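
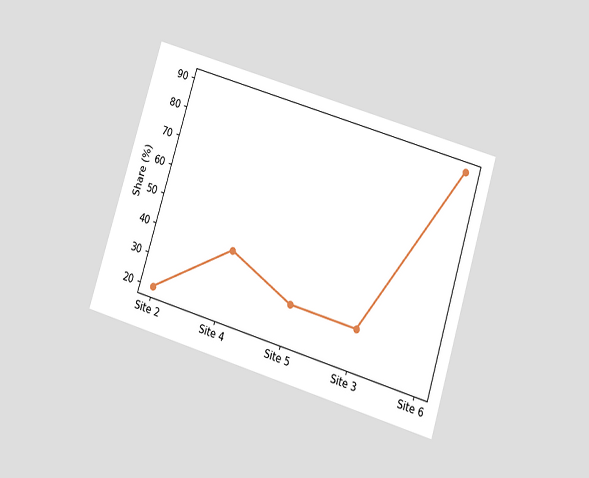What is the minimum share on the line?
The chart is tilted about 17° clockwise and viewed slightly from below. The lowest point is at Site 2, and reading across to the y-axis gives 20%.

20%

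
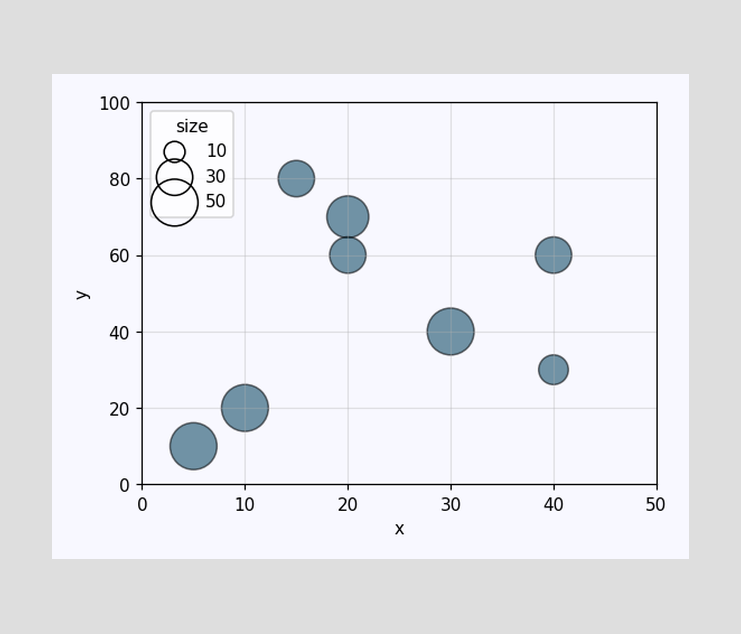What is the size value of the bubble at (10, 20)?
50

Matching the bubble at (10, 20) against the size legend gives 50.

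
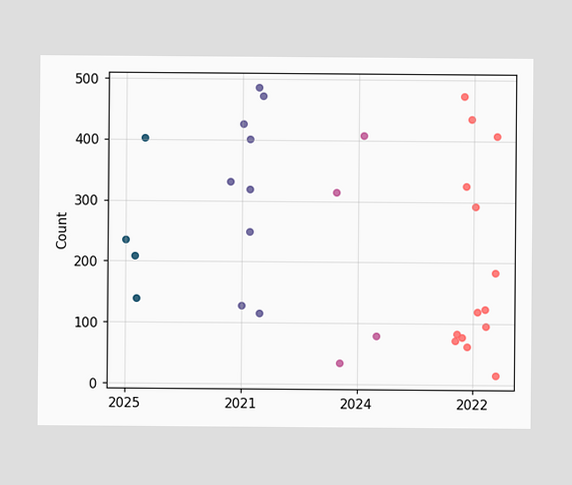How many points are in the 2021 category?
9

Counting the markers in the 2021 column gives 9.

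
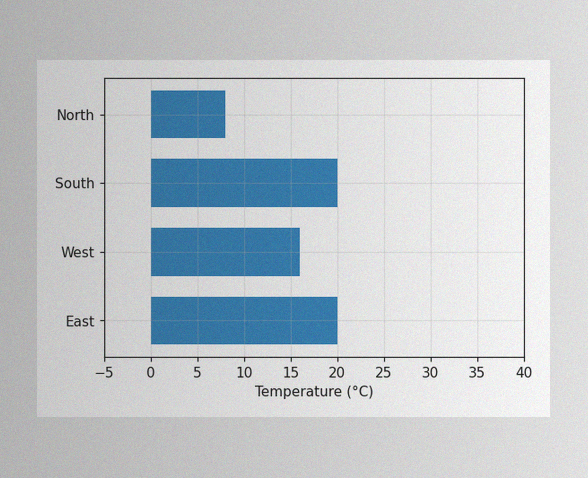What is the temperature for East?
The image has some photo noise and uneven lighting. Reading along the chart's x-axis, the East bar reaches 20°C.

20°C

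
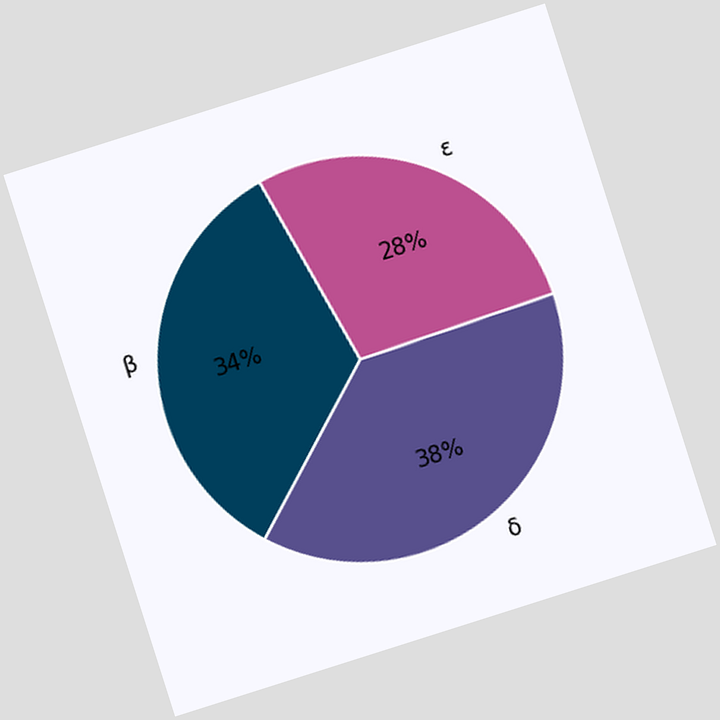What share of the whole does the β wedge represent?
34%

The chart is tilted about 18° counter-clockwise. The β slice takes up 34% of the pie.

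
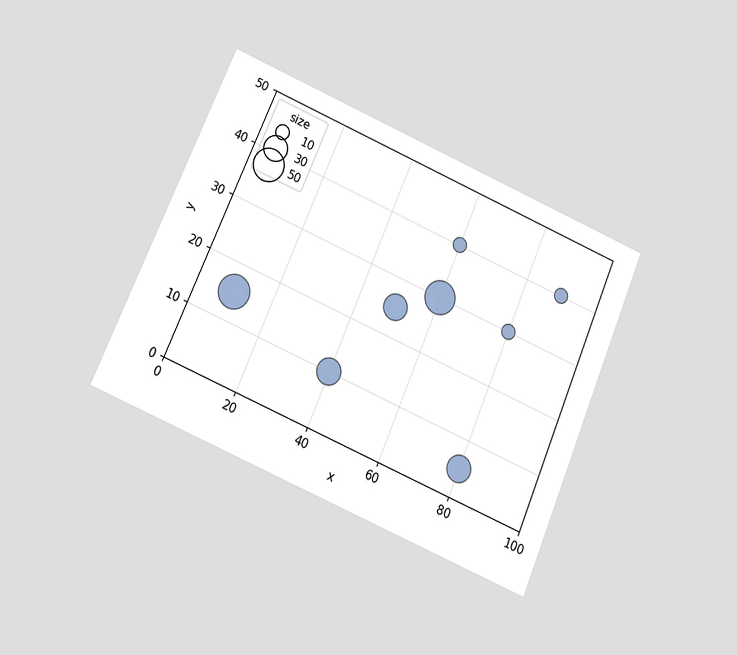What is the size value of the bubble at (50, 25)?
30

The chart is tilted about 23° clockwise and viewed at a slight angle. Matching the bubble at (50, 25) against the size legend gives 30.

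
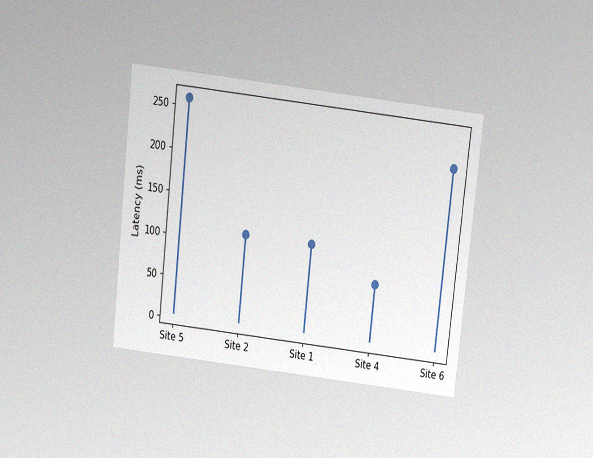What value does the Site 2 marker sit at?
The chart is tilted about 6° clockwise and viewed slightly from above, with some photo noise. The Site 2 marker sits at 111ms.

111ms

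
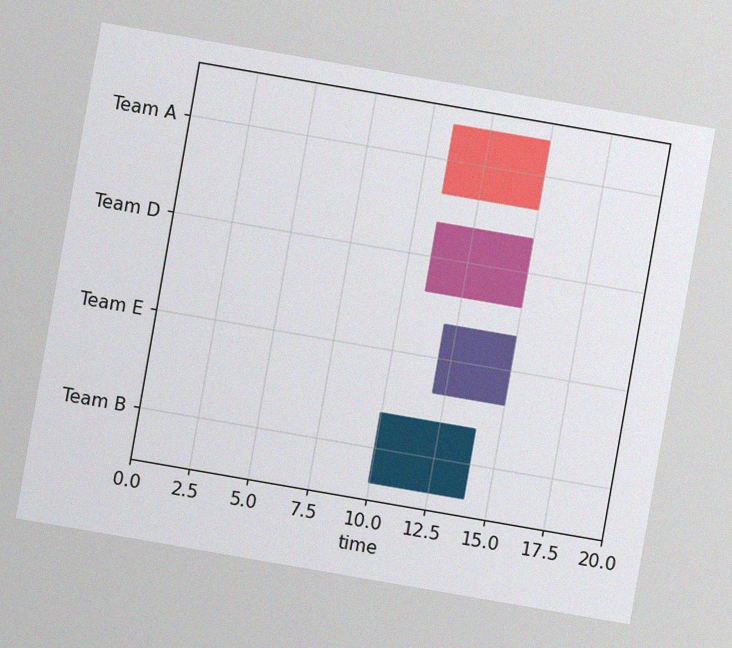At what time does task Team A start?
The chart is tilted about 10° clockwise, with some photo noise. The Team A bar begins at t=11.

11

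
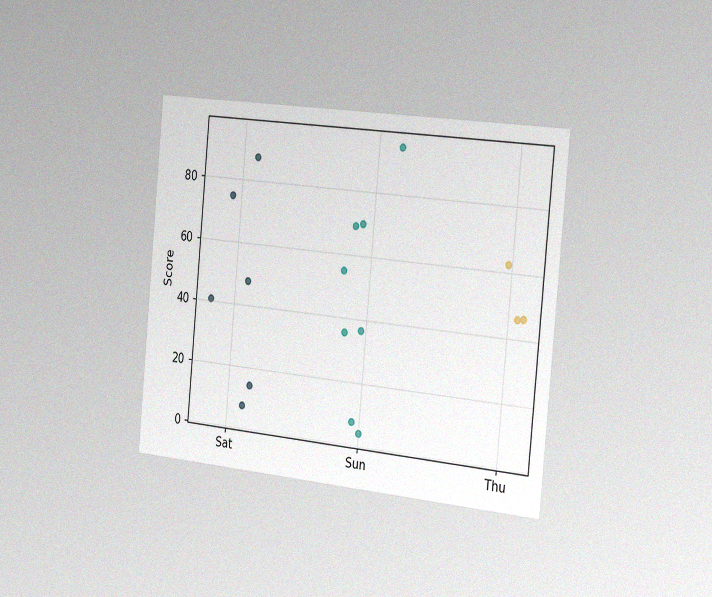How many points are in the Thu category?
The chart is tilted about 5° clockwise and viewed slightly from the right, with some photo noise. Counting the markers in the Thu column gives 3.

3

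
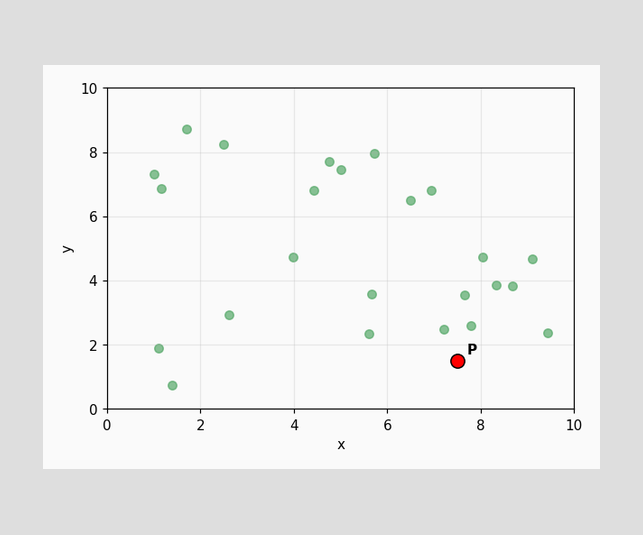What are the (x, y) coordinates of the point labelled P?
(7.5, 1.5)

Following the gridlines from P to each axis, P sits at (7.5, 1.5).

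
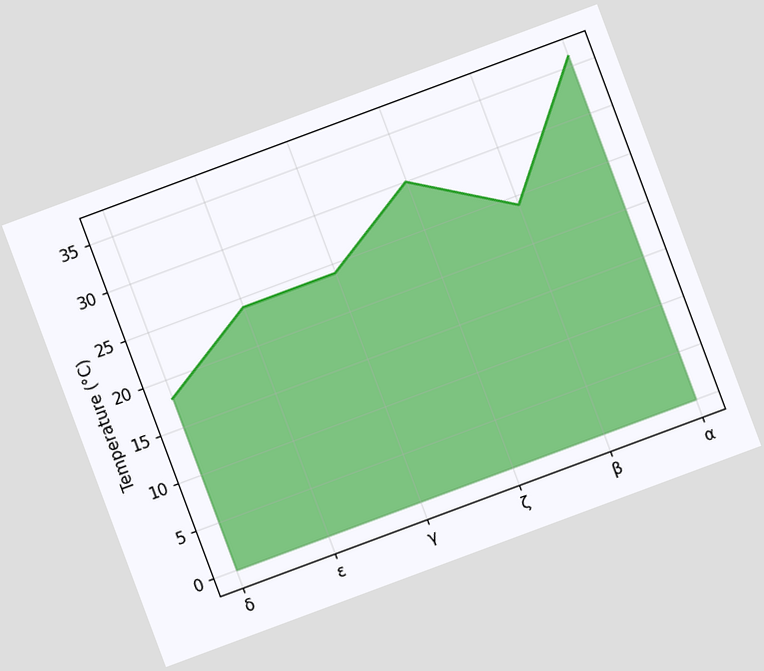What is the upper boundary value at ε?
The chart is tilted about 20° counter-clockwise. At ε the upper boundary is at 24°C.

24°C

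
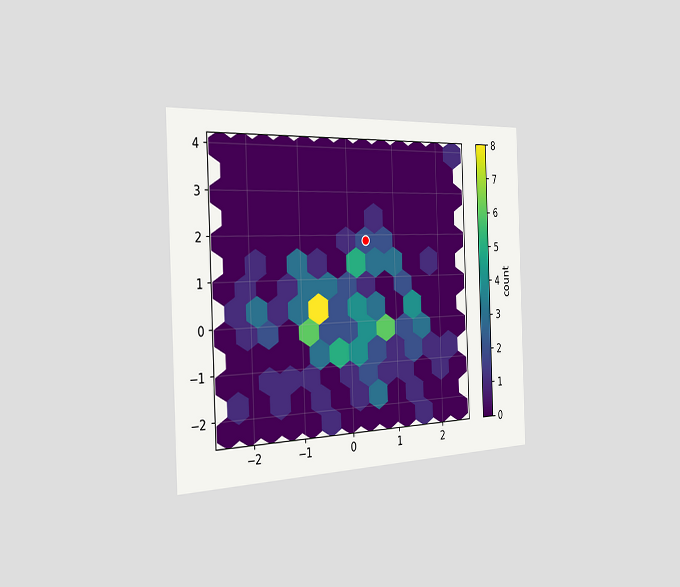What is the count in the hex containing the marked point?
The chart is tilted about 2° counter-clockwise and viewed slightly from the left. The marked hex reads 2 on the colorbar.

2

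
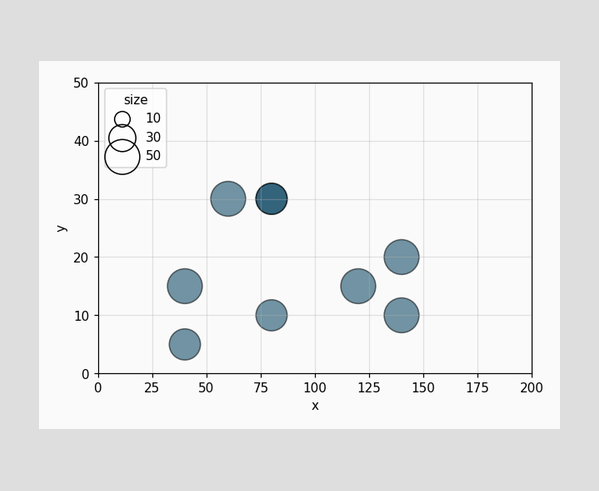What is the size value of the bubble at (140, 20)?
50

Matching the bubble at (140, 20) against the size legend gives 50.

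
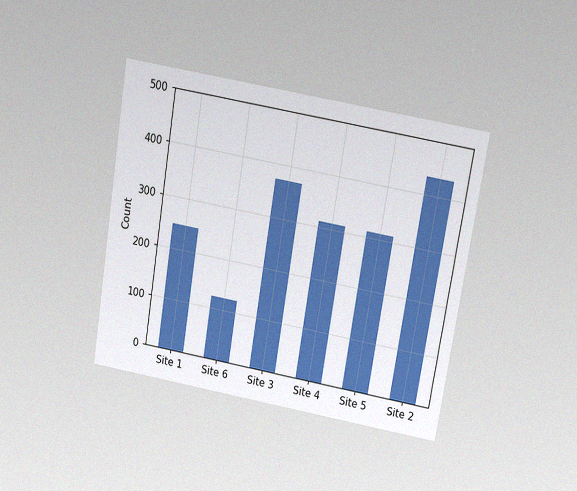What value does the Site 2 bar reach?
434

The chart is tilted about 9° clockwise and viewed slightly from above, with some photo noise. Reading along the chart's y-axis, the Site 2 bar reaches 434.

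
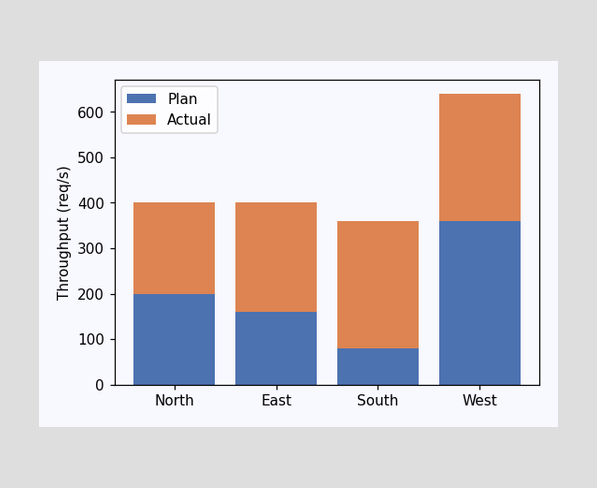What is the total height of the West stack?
640req/s

The West stack's top reaches 640req/s on the y-axis.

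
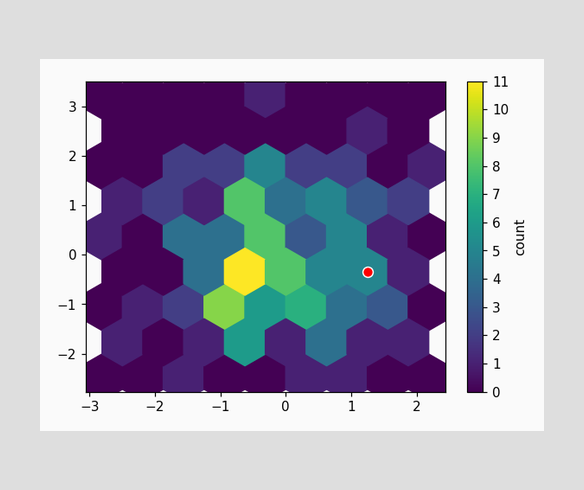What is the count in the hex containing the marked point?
The marked hex reads 5 on the colorbar.

5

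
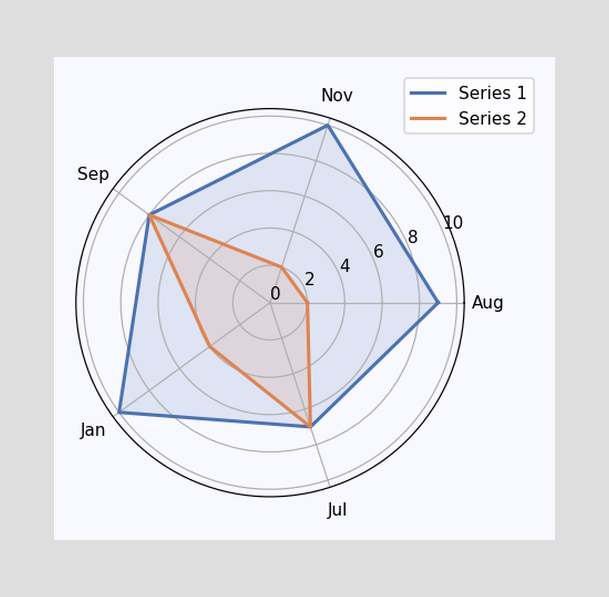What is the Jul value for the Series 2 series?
7

On the Jul axis, Series 2 reaches 7.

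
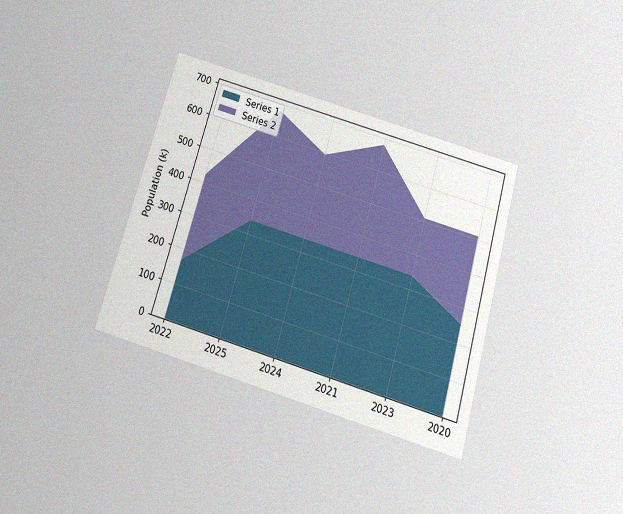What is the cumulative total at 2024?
595k

The chart is tilted about 16° clockwise and viewed slightly from below, with some photo noise. The stacked total at 2024 reaches 595k.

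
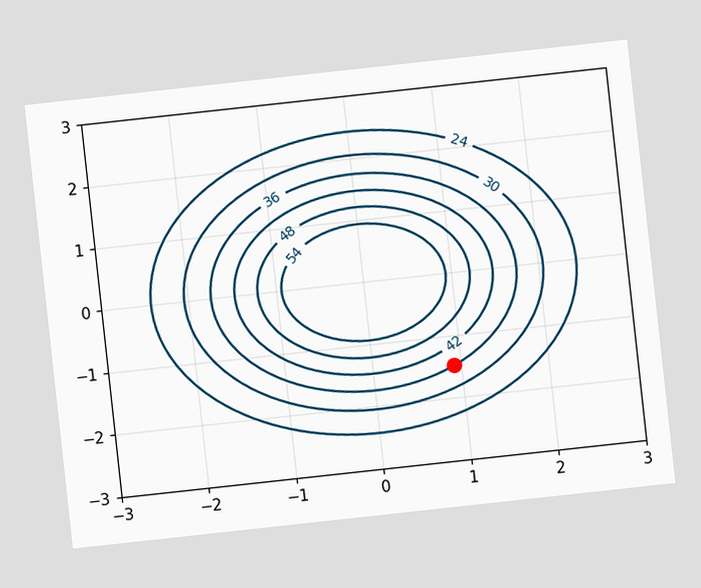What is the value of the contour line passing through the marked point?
The chart is tilted about 6° counter-clockwise. The marked point sits on the contour labelled 36.

36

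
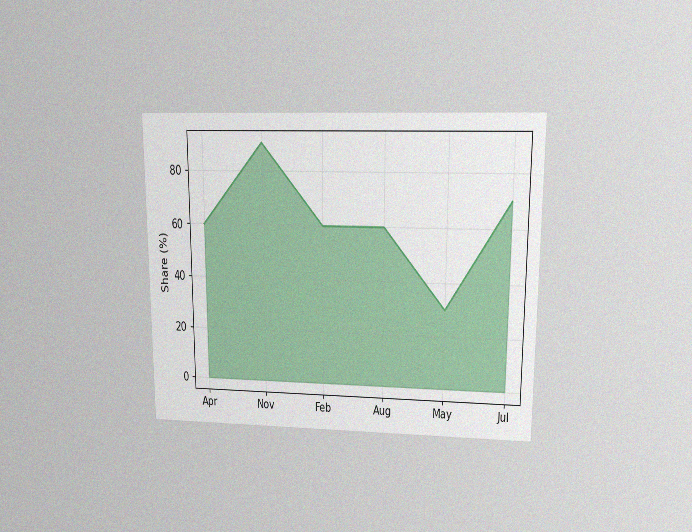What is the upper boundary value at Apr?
The chart is viewed at a slight angle, with some photo noise. At Apr the upper boundary is at 60%.

60%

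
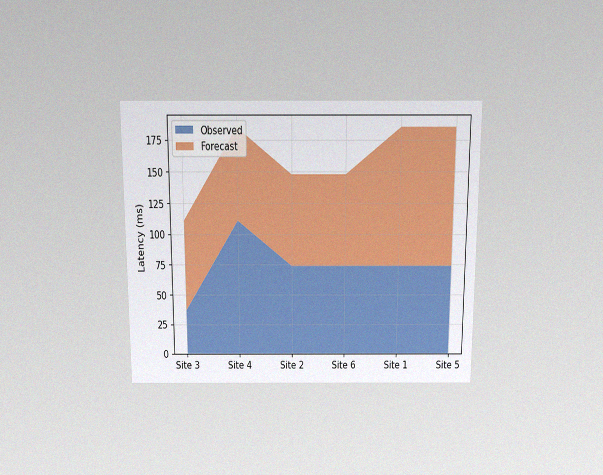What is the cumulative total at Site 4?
The chart is viewed slightly from above, with some photo noise. The stacked total at Site 4 reaches 185ms.

185ms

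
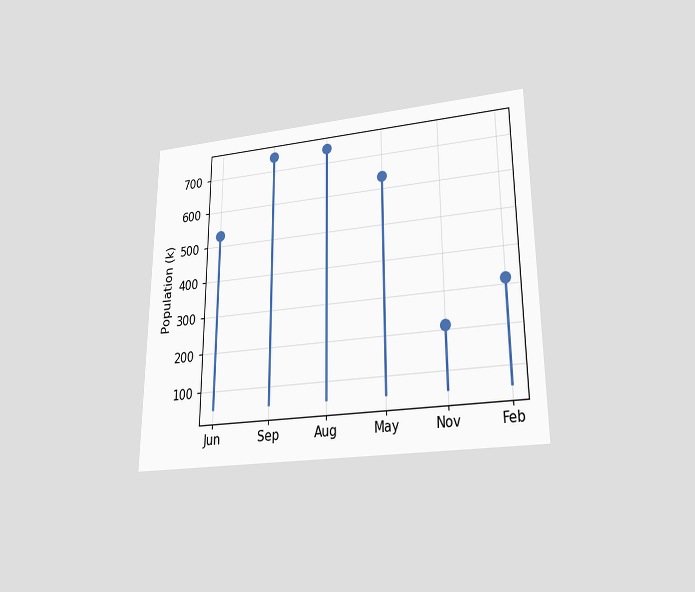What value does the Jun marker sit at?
The chart is viewed slightly from below. The Jun marker sits at 530k.

530k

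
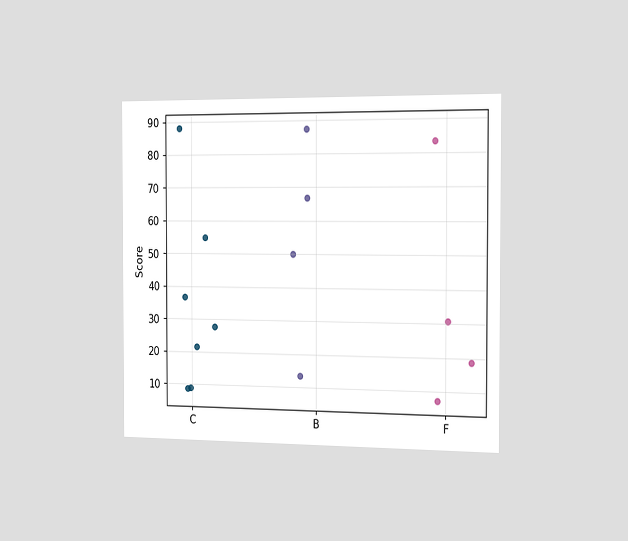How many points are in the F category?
The chart is viewed slightly from the right. Counting the markers in the F column gives 4.

4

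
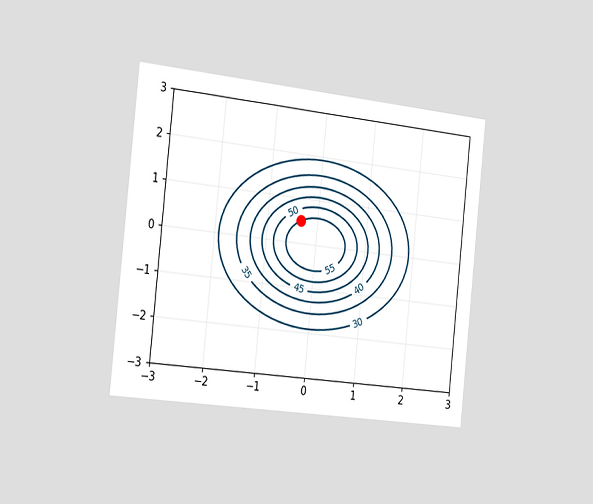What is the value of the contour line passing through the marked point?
The chart is tilted about 6° clockwise and viewed slightly from the left. The marked point sits on the contour labelled 55.

55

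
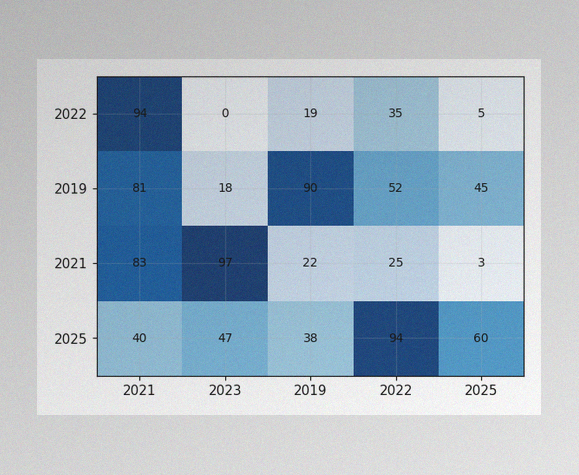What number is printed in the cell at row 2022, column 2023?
0

The image has some photo noise and uneven lighting. The (2022, 2023) cell reads 0.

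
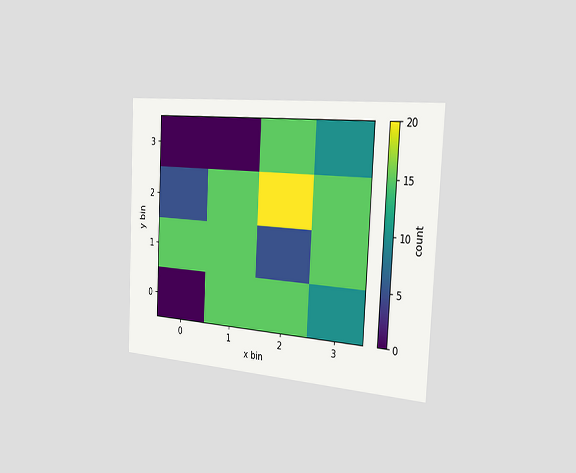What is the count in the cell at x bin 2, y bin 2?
The chart is tilted about 3° clockwise and viewed slightly from the right. Matching the cell (2, 2) against the colorbar gives 20.

20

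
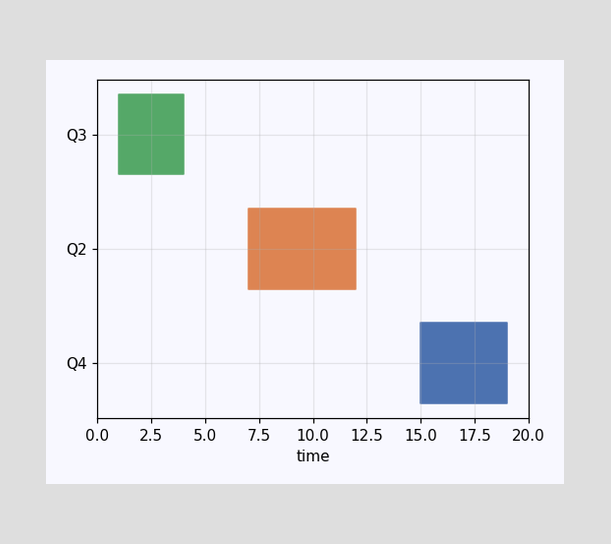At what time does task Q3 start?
1

The Q3 bar begins at t=1.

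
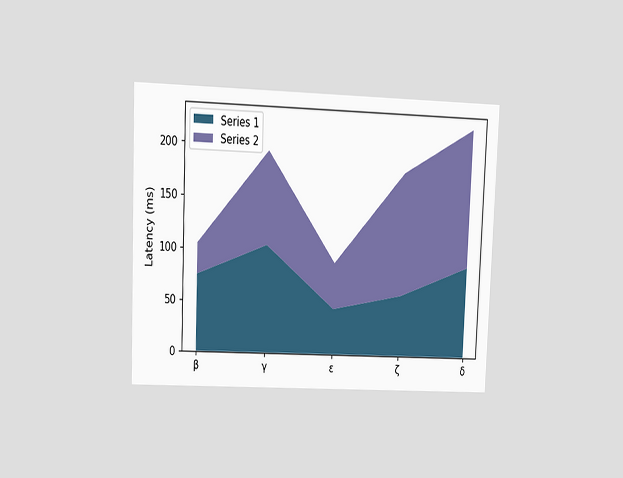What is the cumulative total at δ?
225ms

The chart is tilted about 2° clockwise and viewed at a slight angle. The stacked total at δ reaches 225ms.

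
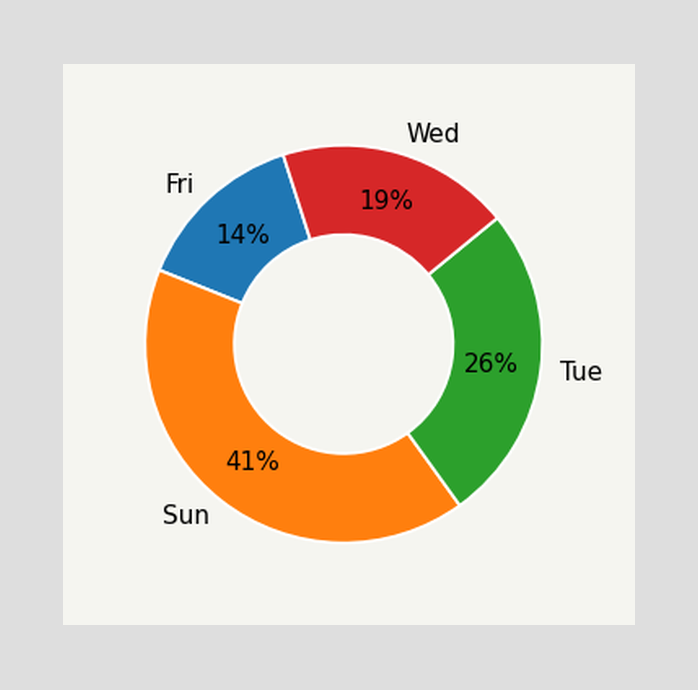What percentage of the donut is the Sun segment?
The Sun segment takes up 41% of the ring.

41%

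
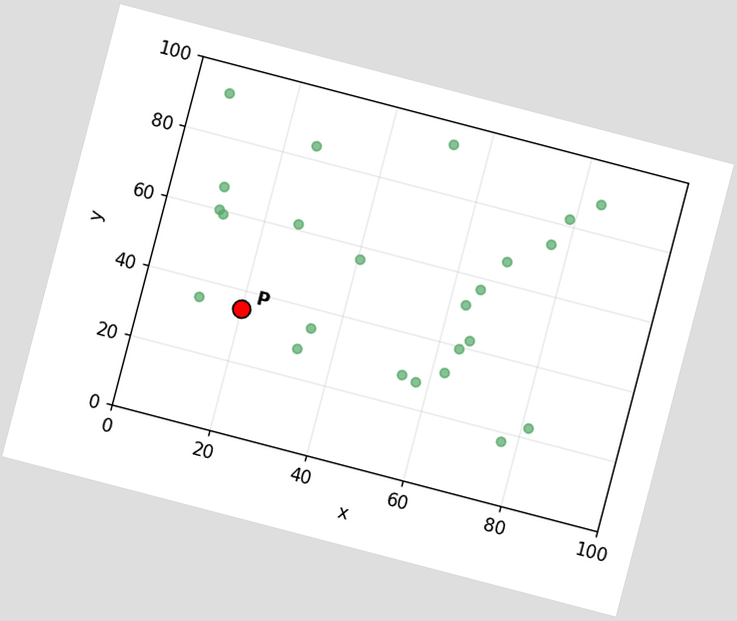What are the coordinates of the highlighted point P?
(20, 35)

The chart is tilted about 15° clockwise. Following the gridlines from P to each axis, P sits at (20, 35).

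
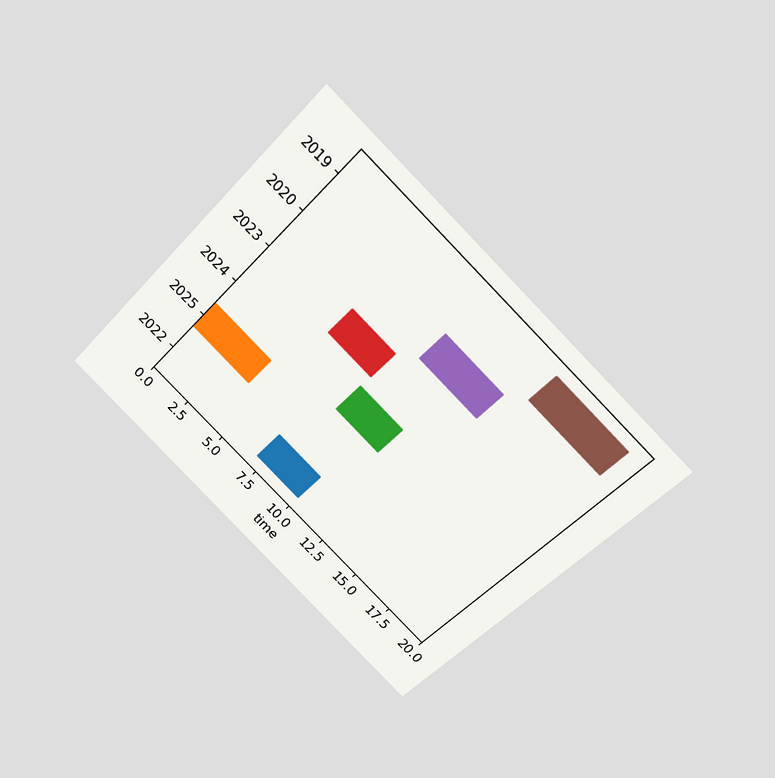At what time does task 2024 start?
The chart is tilted about 45° clockwise and viewed slightly from above. The 2024 bar begins at t=8.

8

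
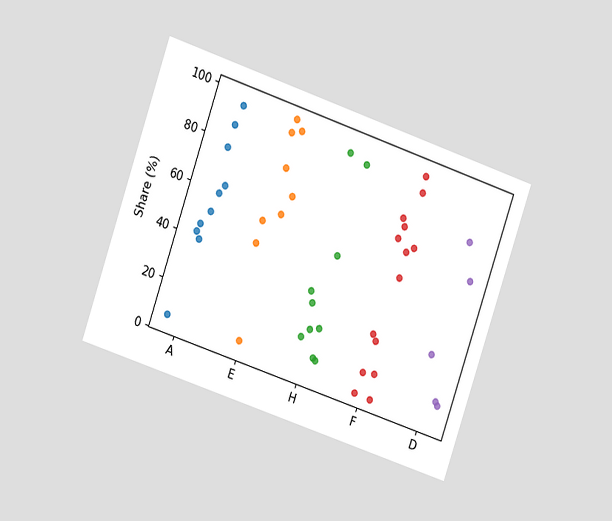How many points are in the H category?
The chart is tilted about 19° clockwise and viewed at a slight angle. Counting the markers in the H column gives 10.

10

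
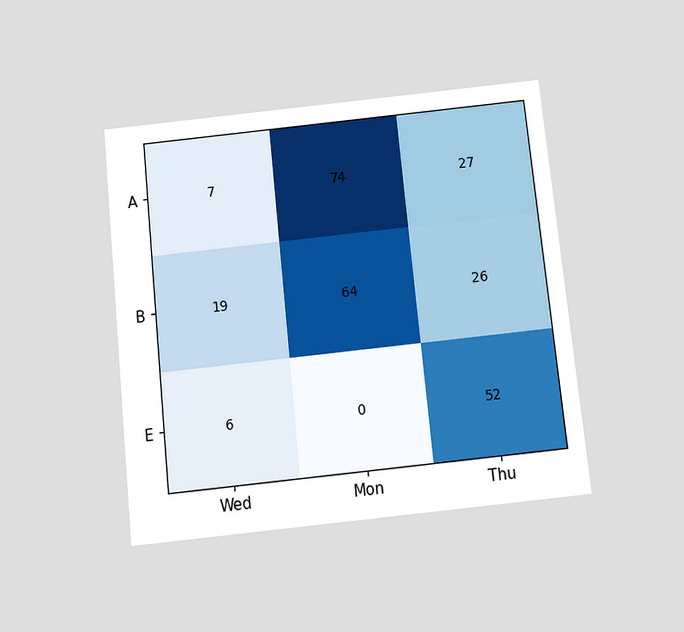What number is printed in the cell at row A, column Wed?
7

The chart is tilted about 6° counter-clockwise and viewed slightly from below. The (A, Wed) cell reads 7.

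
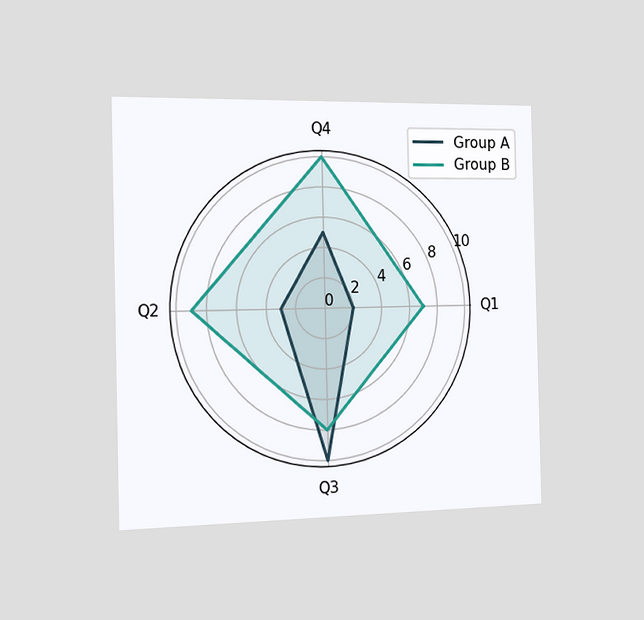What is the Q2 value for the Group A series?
The chart is viewed slightly from the left. On the Q2 axis, Group A reaches 3.

3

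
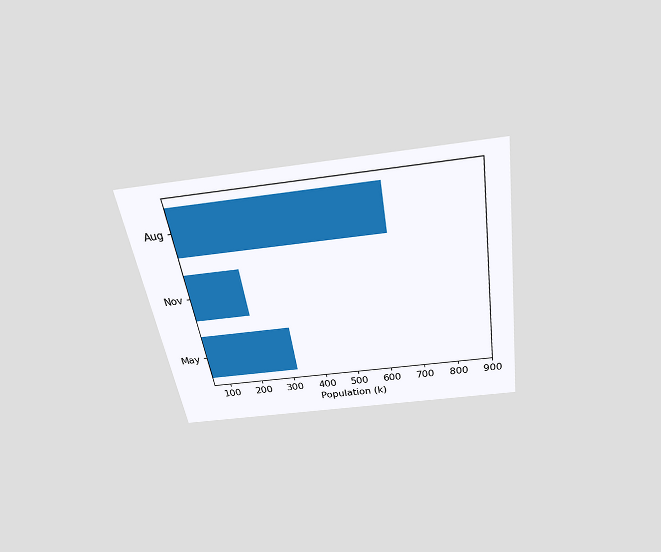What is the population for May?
The chart is tilted about 9° counter-clockwise and viewed slightly from above. Reading along the chart's x-axis, the May bar reaches 318k.

318k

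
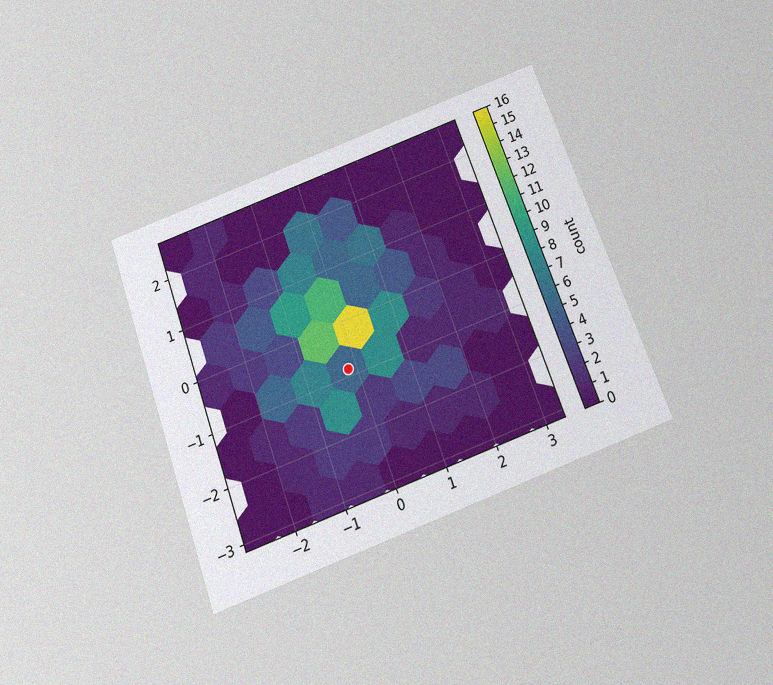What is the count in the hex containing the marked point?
5

The chart is tilted about 20° counter-clockwise and viewed slightly from below, with some photo noise. The marked hex reads 5 on the colorbar.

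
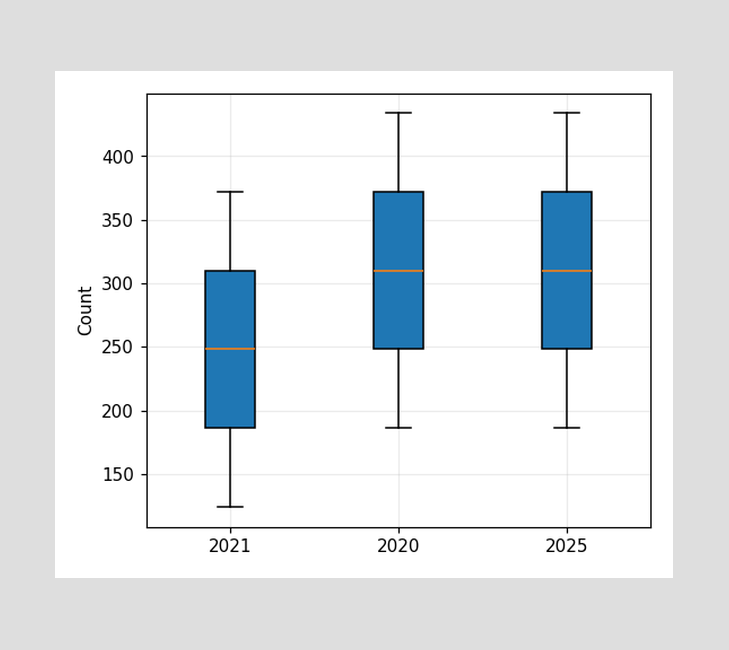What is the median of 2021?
The median line in the 2021 box sits at 248.

248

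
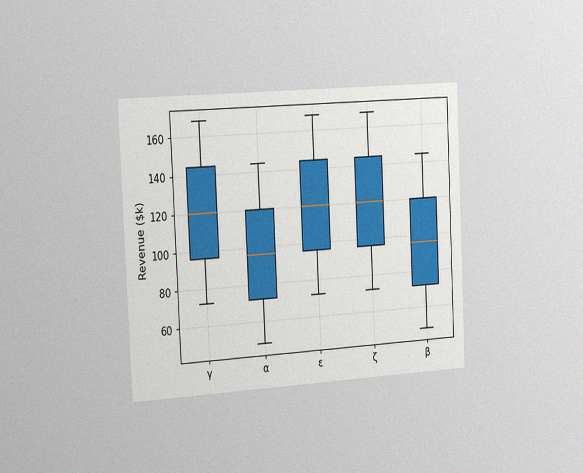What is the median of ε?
The chart is tilted about 3° counter-clockwise and viewed slightly from the left, with some photo noise. The median line in the ε box sits at $120k.

$120k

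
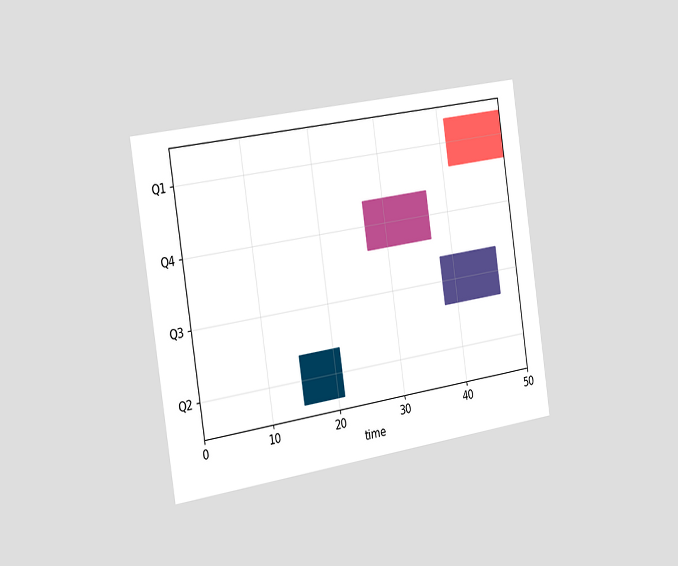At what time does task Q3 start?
38

The chart is tilted about 8° counter-clockwise and viewed slightly from the left. The Q3 bar begins at t=38.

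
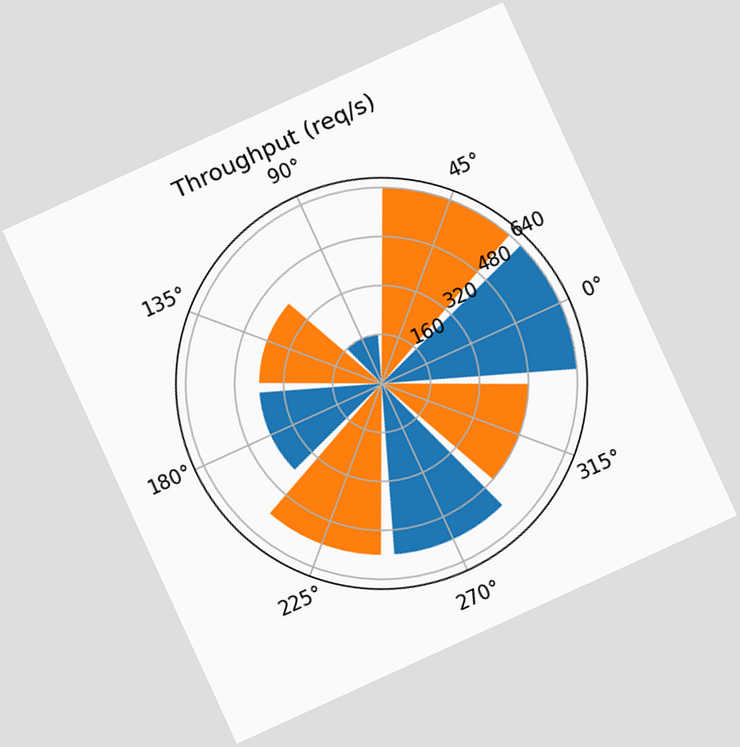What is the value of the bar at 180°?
The chart is tilted about 25° counter-clockwise. The bar at 180° reaches 400req/s on the radial axis.

400req/s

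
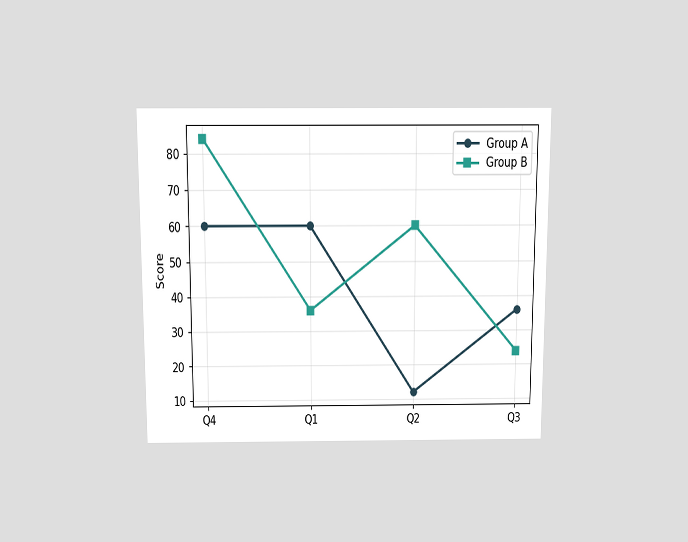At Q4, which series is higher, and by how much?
The chart is viewed slightly from above. At Q4, Group B sits above the other line by 24.

Group B, by 24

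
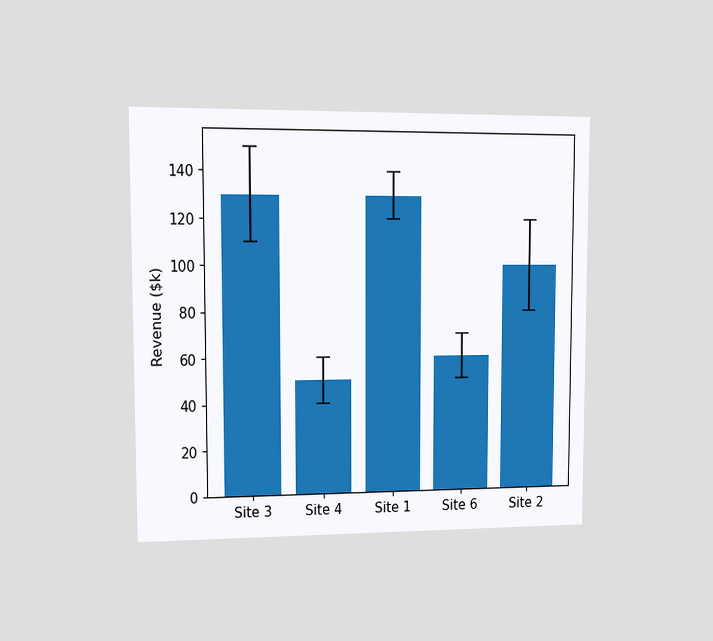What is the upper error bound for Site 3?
The chart is viewed at a slight angle. The Site 3 bar's upper whisker reaches $150k.

$150k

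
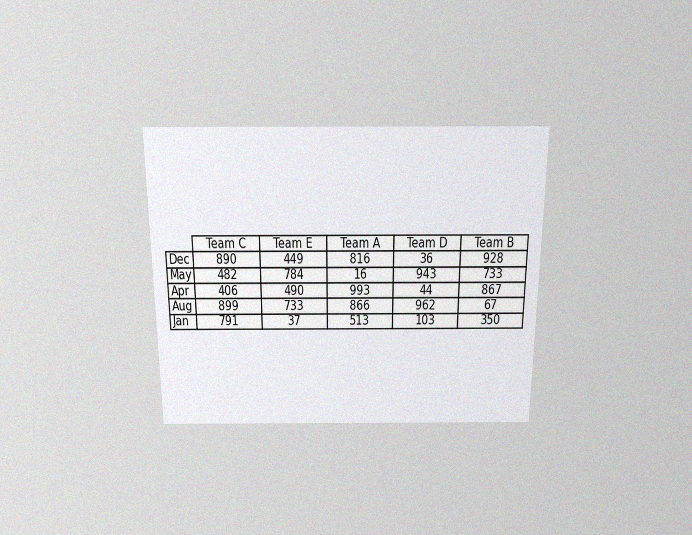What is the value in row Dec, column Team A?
816

The chart is viewed slightly from above, with some photo noise. The (Dec, Team A) cell reads 816.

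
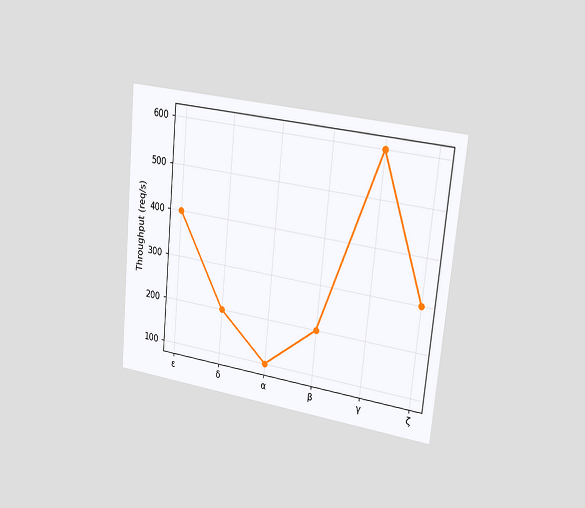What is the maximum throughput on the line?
The chart is tilted about 5° clockwise and viewed slightly from the right. The highest point is at γ, and reading across to the y-axis gives 600req/s.

600req/s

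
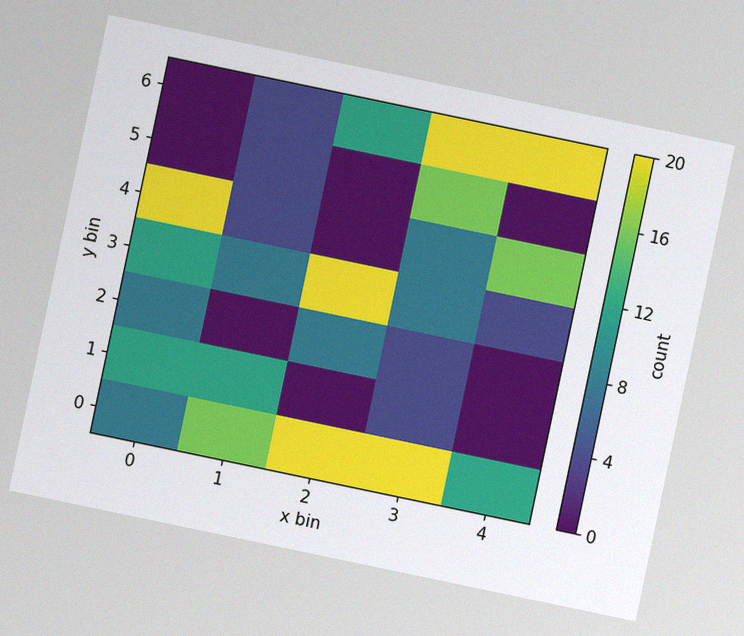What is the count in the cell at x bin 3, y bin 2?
4

The chart is tilted about 12° clockwise, with some photo noise. Matching the cell (3, 2) against the colorbar gives 4.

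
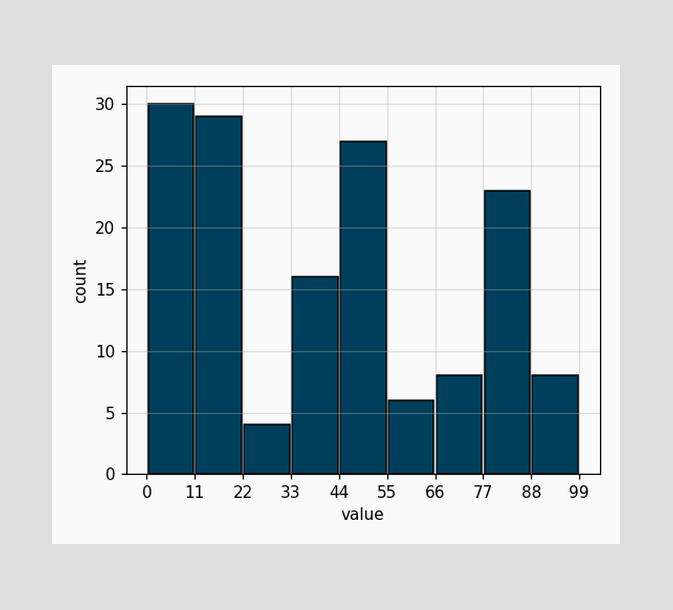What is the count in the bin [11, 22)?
29

The [11, 22) bin has height 29.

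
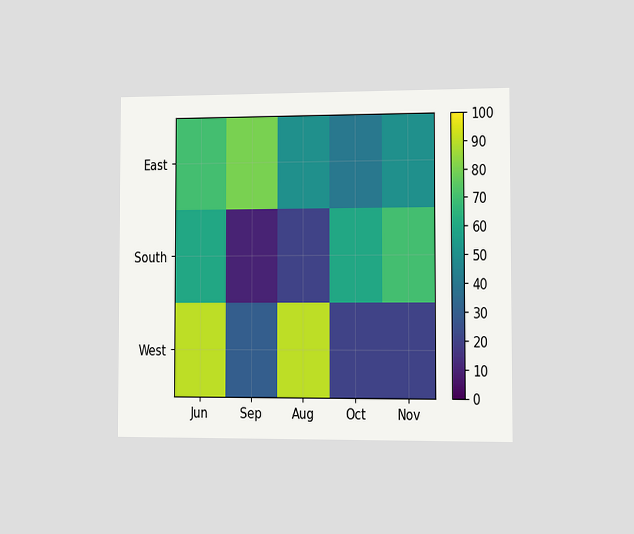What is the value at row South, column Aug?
20

The chart is viewed slightly from the right. Matching cell (South, Aug) against the colorbar gives 20.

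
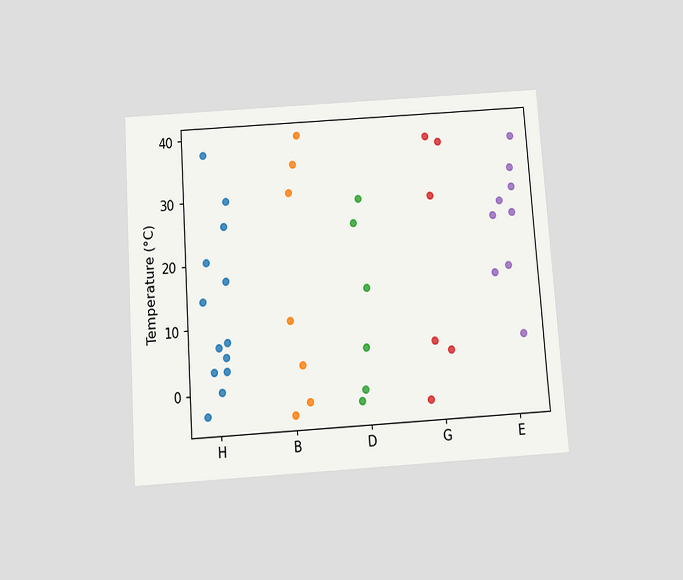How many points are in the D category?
6

The chart is tilted about 4° counter-clockwise and viewed slightly from below. Counting the markers in the D column gives 6.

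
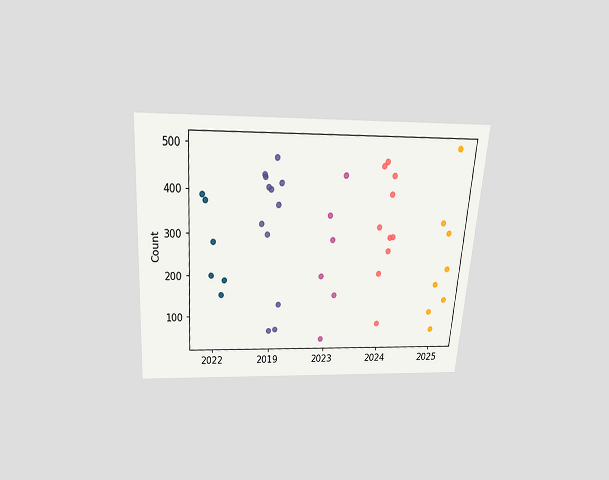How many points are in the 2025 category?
The chart is tilted about 4° clockwise and viewed slightly from above. Counting the markers in the 2025 column gives 8.

8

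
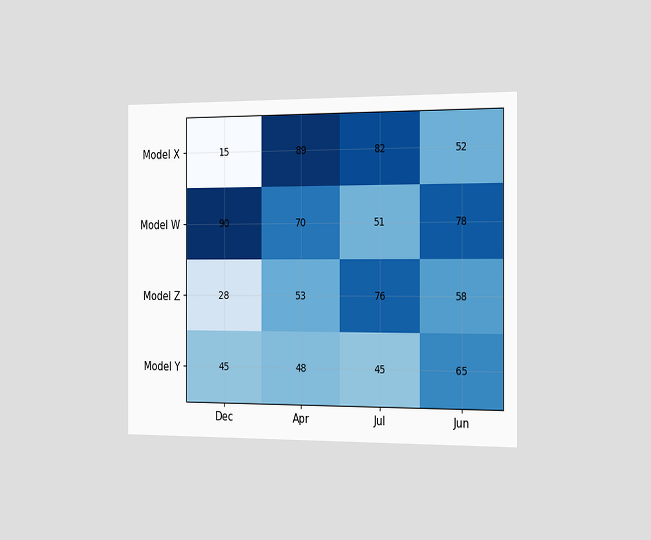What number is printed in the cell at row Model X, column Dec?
The chart is viewed slightly from the right. The (Model X, Dec) cell reads 15.

15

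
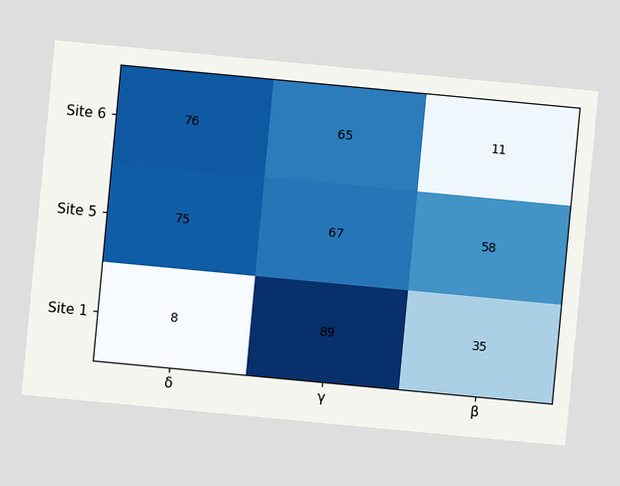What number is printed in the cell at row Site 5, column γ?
67

The chart is tilted about 5° clockwise. The (Site 5, γ) cell reads 67.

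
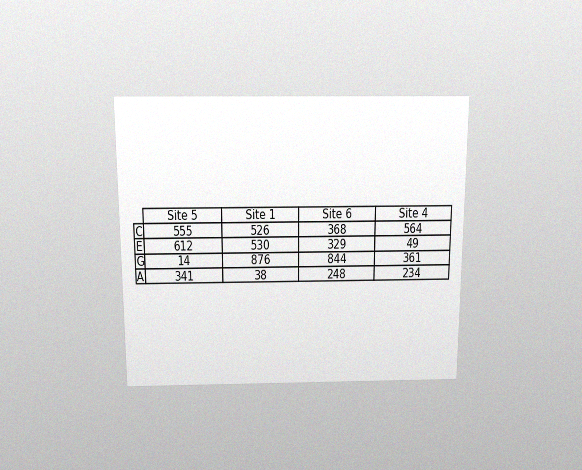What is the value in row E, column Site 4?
The chart is viewed slightly from above, with some photo noise. The (E, Site 4) cell reads 49.

49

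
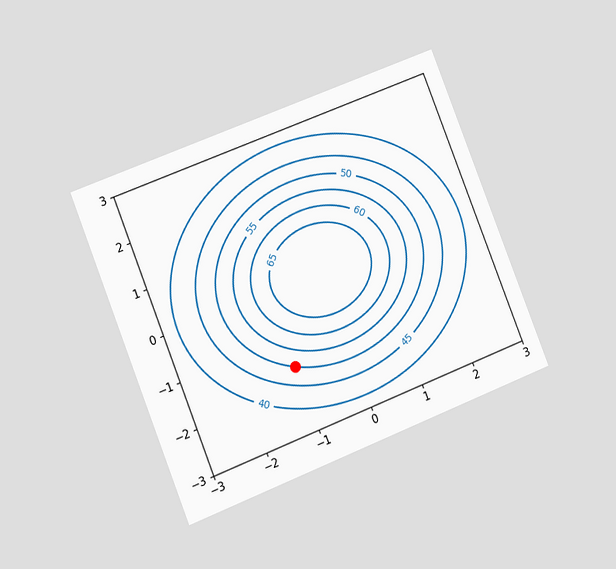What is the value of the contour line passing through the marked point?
50

The chart is tilted about 22° counter-clockwise and viewed slightly from the left. The marked point sits on the contour labelled 50.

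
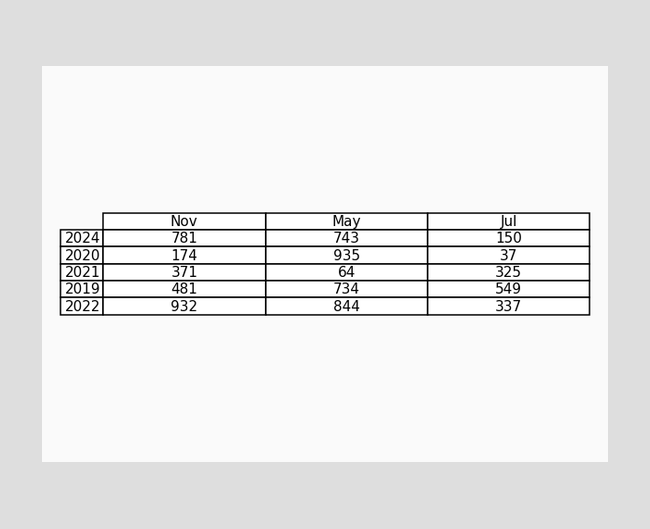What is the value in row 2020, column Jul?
The (2020, Jul) cell reads 37.

37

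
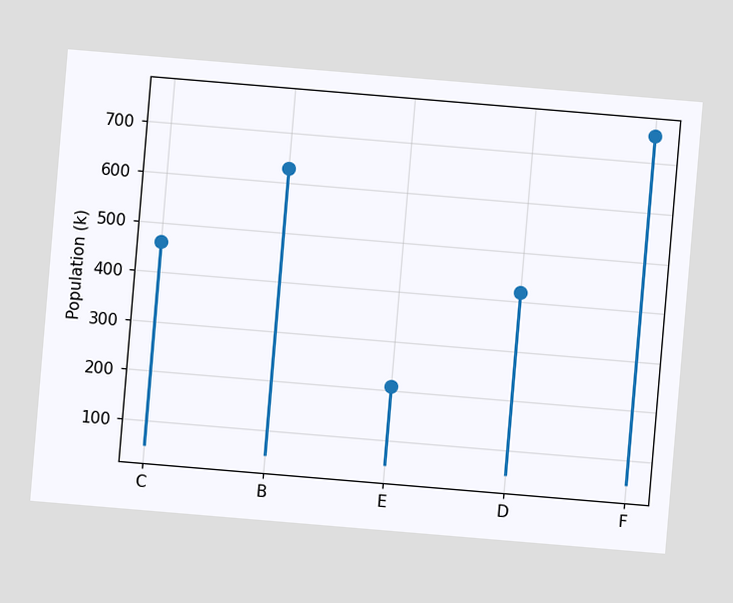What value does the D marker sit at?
420k

The chart is tilted about 5° clockwise. The D marker sits at 420k.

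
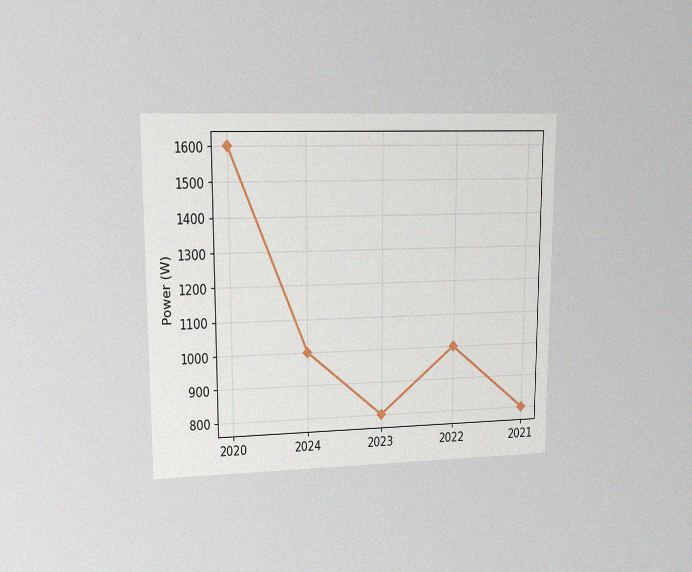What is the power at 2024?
The chart is viewed at a slight angle, with some photo noise. At 2024, the line is at 1000W.

1000W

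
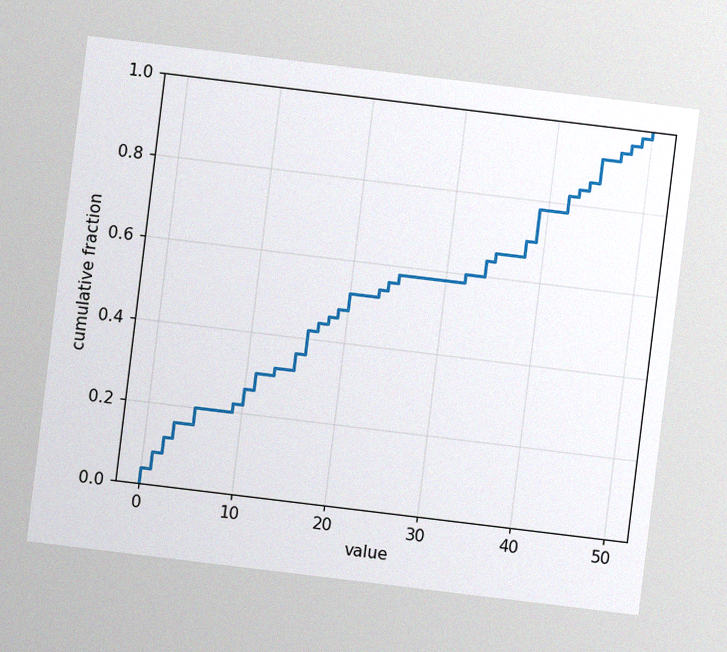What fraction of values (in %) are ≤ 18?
46%

The chart is tilted about 7° clockwise, with some photo noise. At x=18 the ECDF step is at 46%.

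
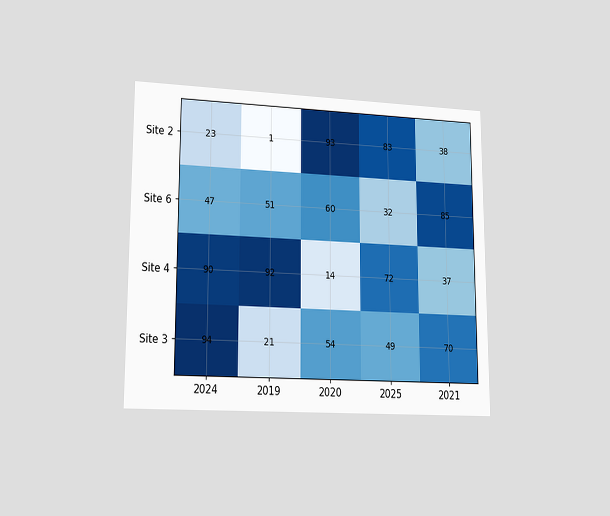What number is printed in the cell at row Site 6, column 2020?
The chart is viewed at a slight angle. The (Site 6, 2020) cell reads 60.

60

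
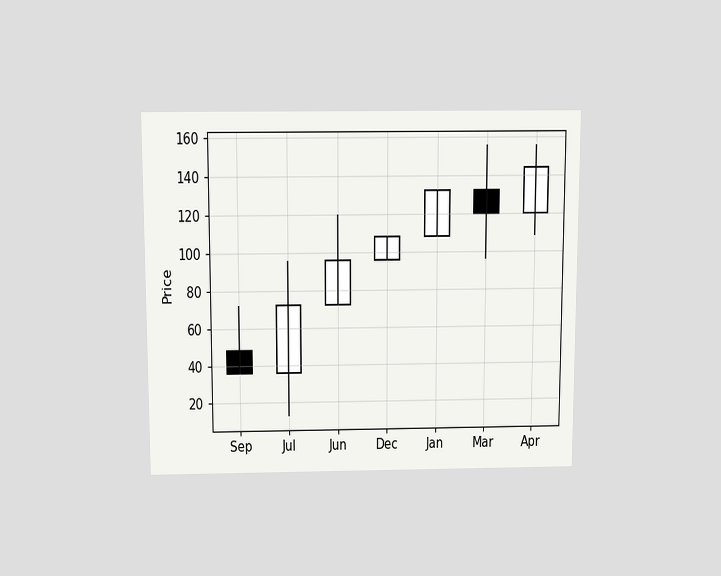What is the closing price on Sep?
The chart is viewed slightly from above. The Sep candle closes at 36.

36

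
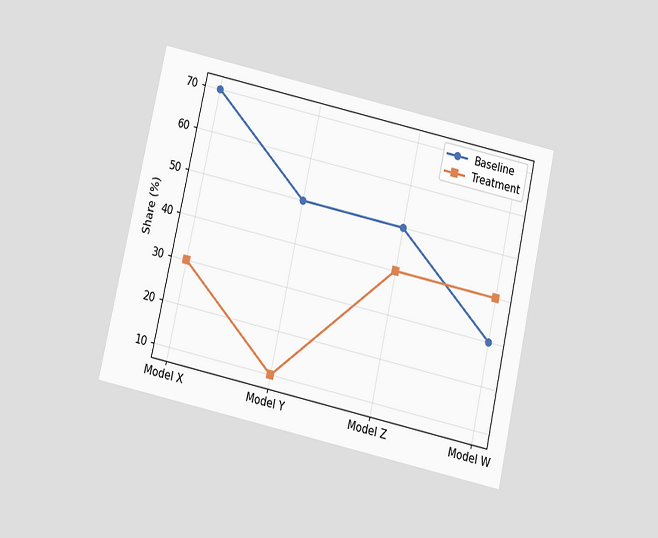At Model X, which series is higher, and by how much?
Baseline, by 40%

The chart is tilted about 13° clockwise and viewed slightly from below. At Model X, Baseline sits above the other line by 40%.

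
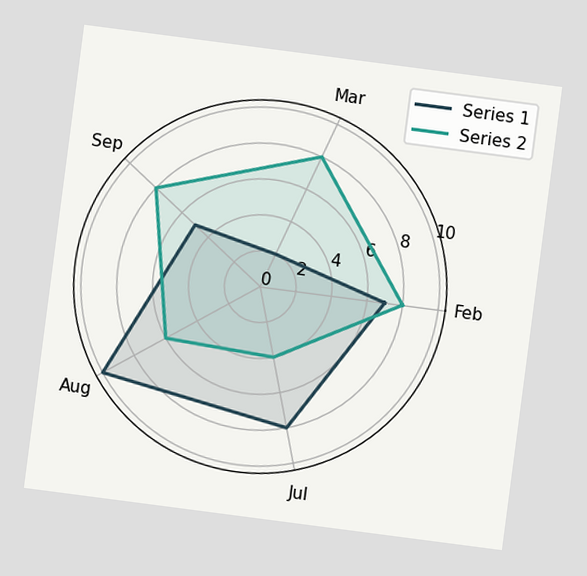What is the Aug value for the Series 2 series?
6

The chart is tilted about 7° clockwise. On the Aug axis, Series 2 reaches 6.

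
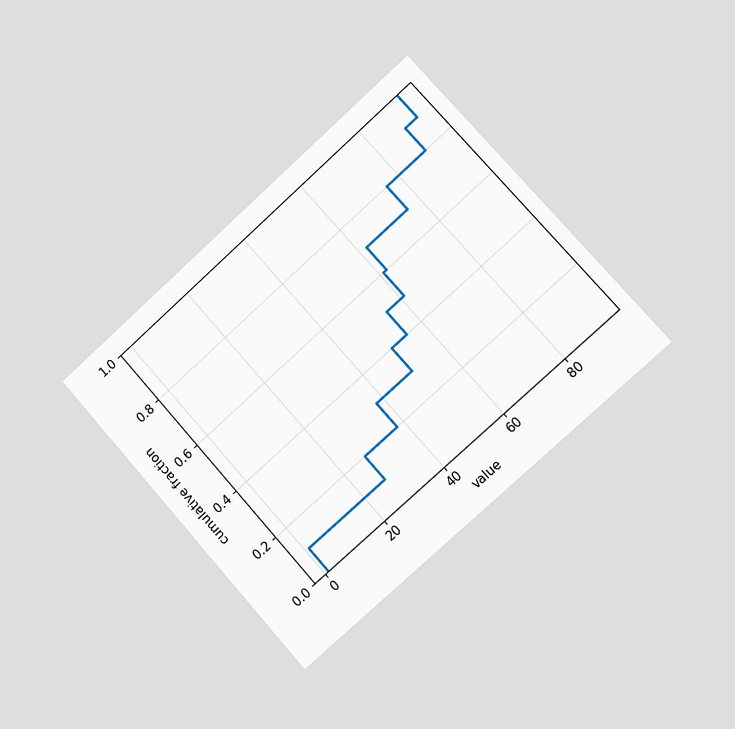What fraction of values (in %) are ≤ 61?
The chart is tilted about 42° counter-clockwise and viewed slightly from the right. At x=61 the ECDF step is at 60%.

60%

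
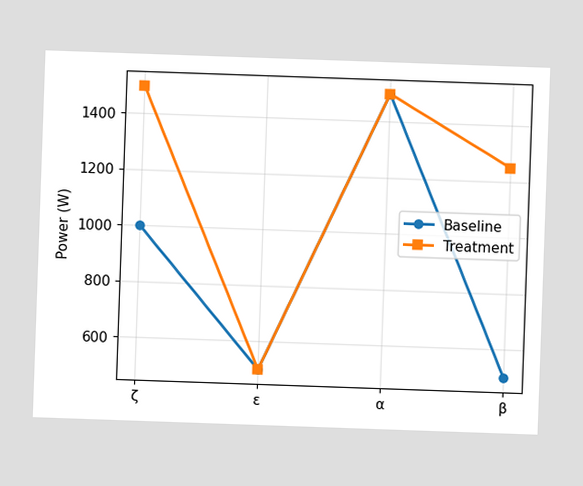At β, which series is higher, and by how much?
At β, Treatment sits above the other line by 750W.

Treatment, by 750W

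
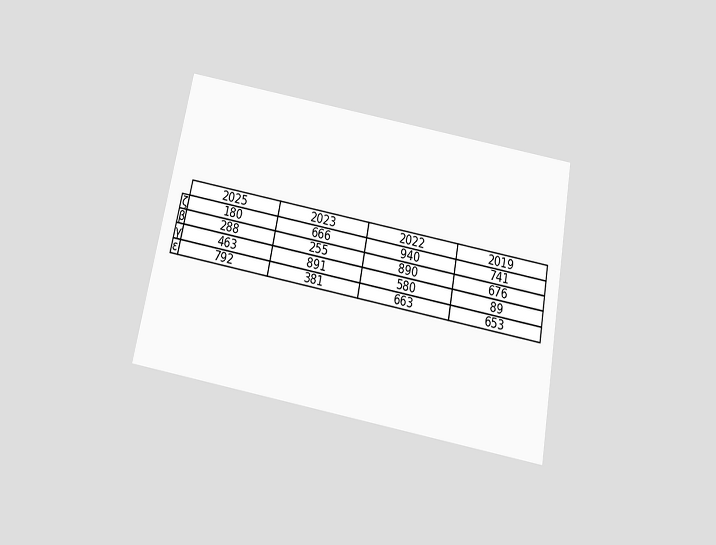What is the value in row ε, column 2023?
The chart is tilted about 11° clockwise and viewed slightly from below. The (ε, 2023) cell reads 381.

381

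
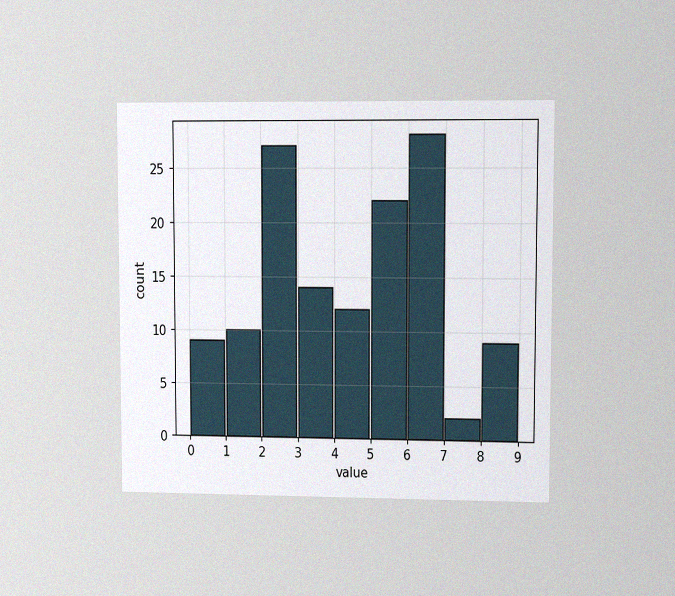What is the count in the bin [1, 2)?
The chart is viewed at a slight angle, with some photo noise. The [1, 2) bin has height 10.

10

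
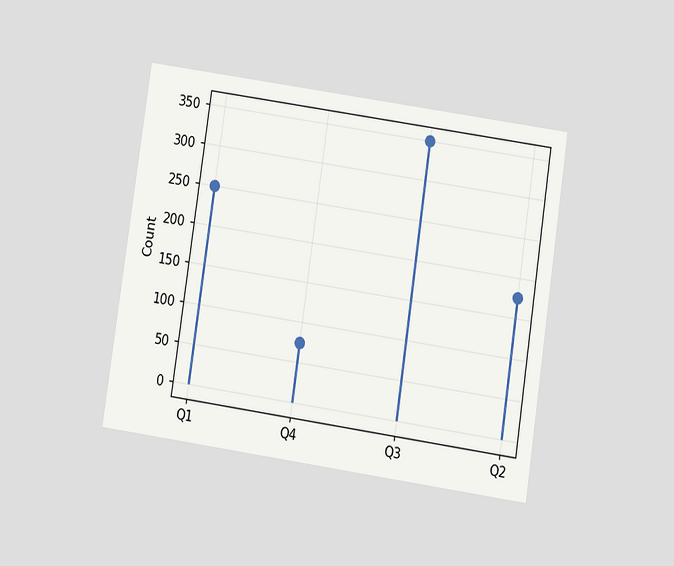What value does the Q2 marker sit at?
175

The chart is tilted about 8° clockwise and viewed slightly from below. The Q2 marker sits at 175.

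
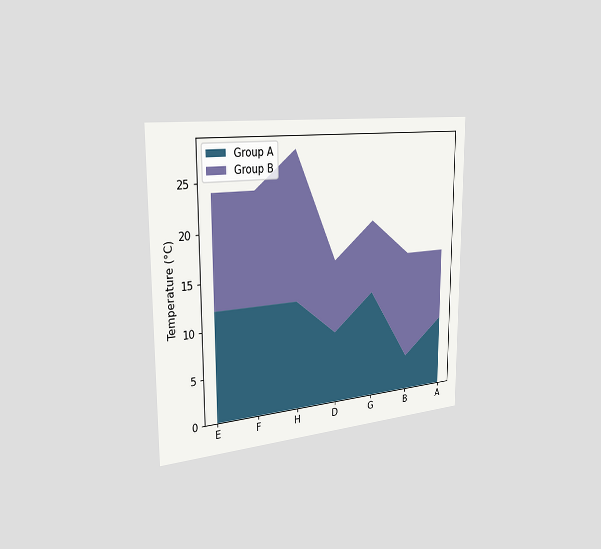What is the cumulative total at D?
The chart is viewed slightly from the left. The stacked total at D reaches 16°C.

16°C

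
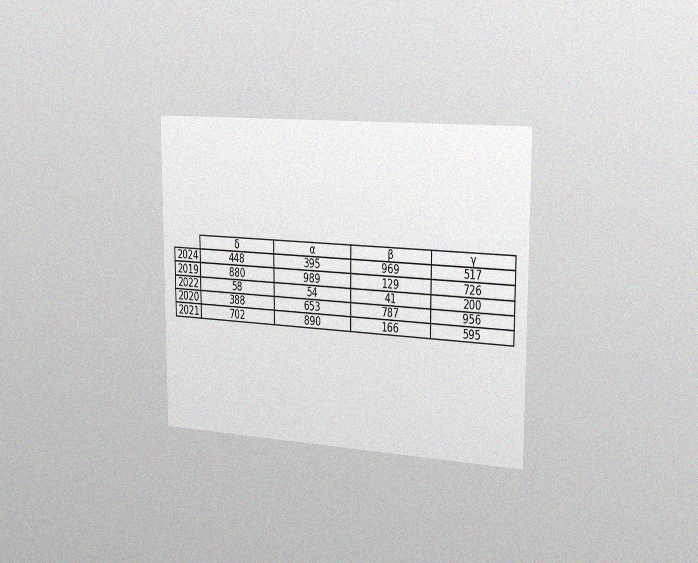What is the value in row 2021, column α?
890

The chart is viewed slightly from the right, with some photo noise. The (2021, α) cell reads 890.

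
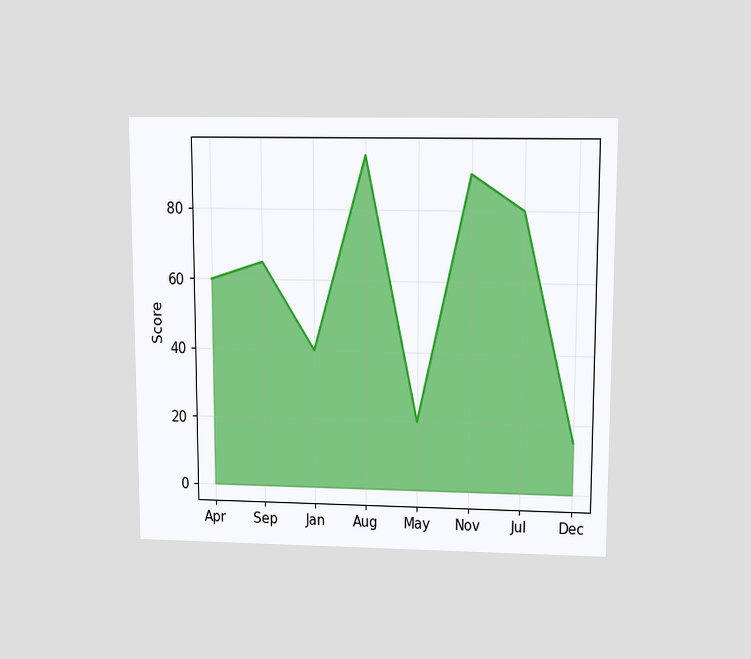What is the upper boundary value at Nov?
90

The chart is viewed slightly from above. At Nov the upper boundary is at 90.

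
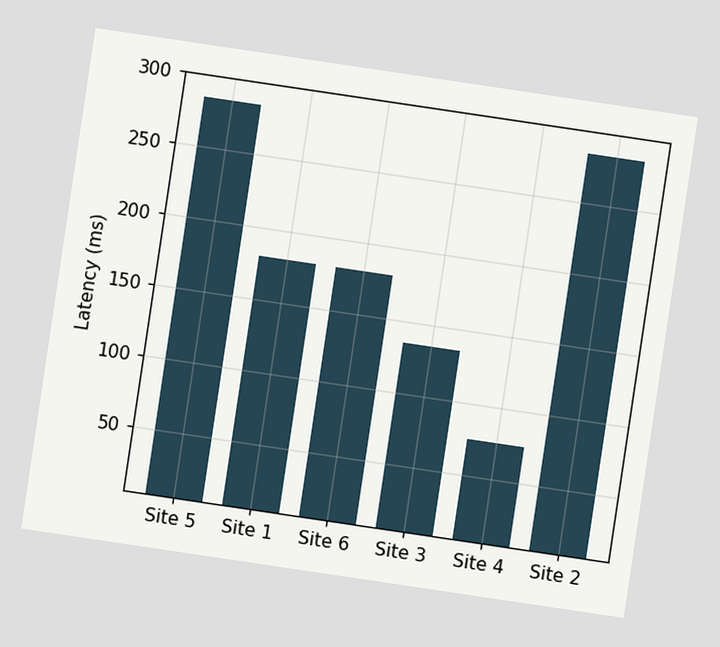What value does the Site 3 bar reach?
135ms

The chart is tilted about 8° clockwise. Reading along the chart's y-axis, the Site 3 bar reaches 135ms.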